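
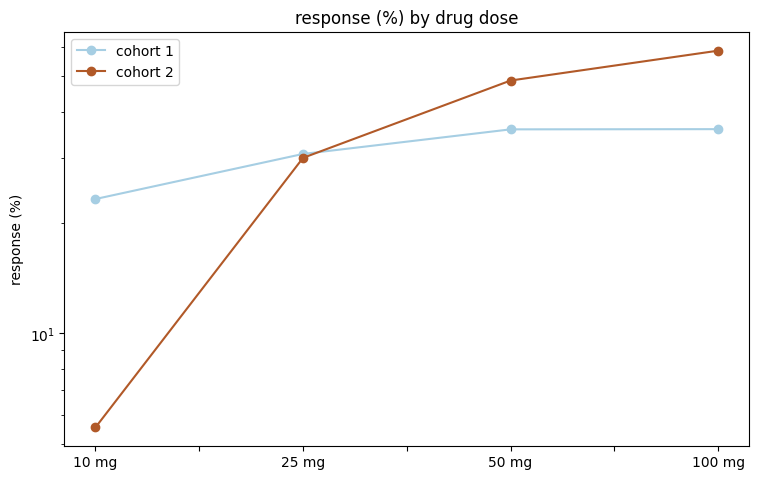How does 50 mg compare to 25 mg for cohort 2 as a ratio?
50 mg ≈ 50, 25 mg ≈ 30; 50/30 ≈ 1.67.

≈ 1.67×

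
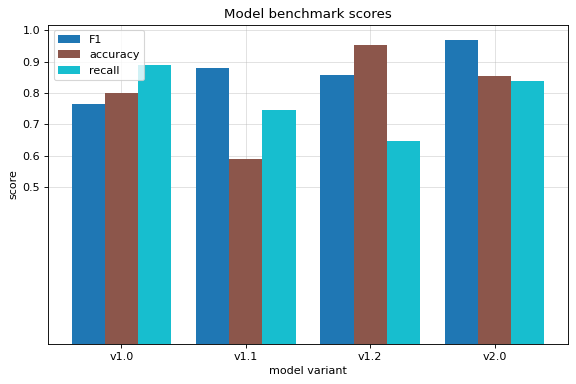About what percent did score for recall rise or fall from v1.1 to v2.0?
v1.1 ≈ 0.7, v2.0 ≈ 0.8; (0.8 − 0.7) / 0.7 ≈ +14.3%.

≈ +14.3%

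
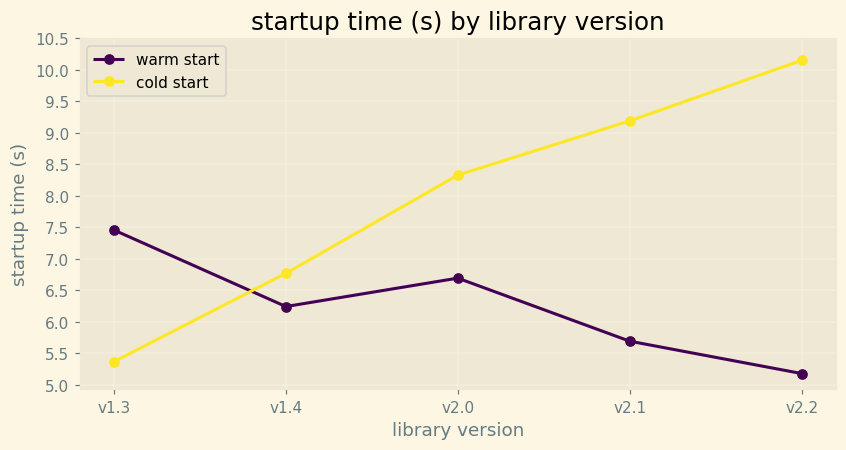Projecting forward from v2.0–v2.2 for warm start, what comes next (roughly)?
Last three: 6.5, 5.5, 5.0 → slope ≈ -0.75/step → next ≈ 4.25.

≈ 4.25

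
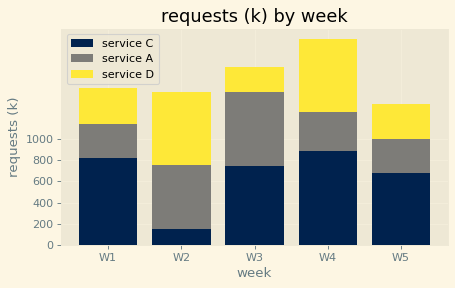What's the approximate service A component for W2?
service A top ≈ 800, bottom ≈ 200; segment ≈ 600.

≈ 600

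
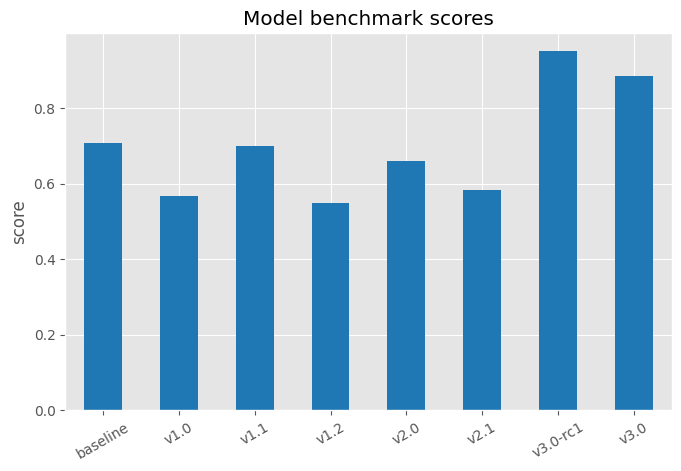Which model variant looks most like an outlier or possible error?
v3.0-rc1

v3.0-rc1 ≈ 1.0; the rest sit between ≈ 0.6 and ≈ 0.9.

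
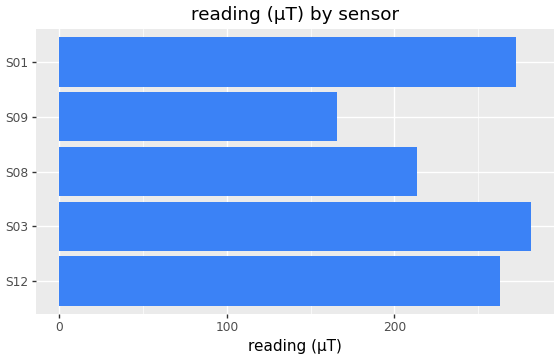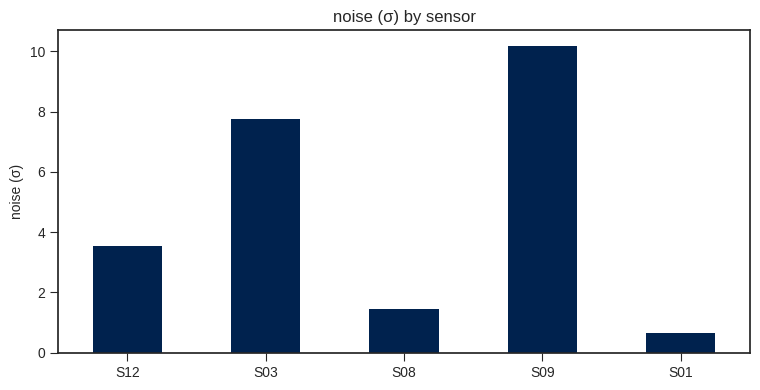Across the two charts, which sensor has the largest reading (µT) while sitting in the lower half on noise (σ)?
Chart 2 median noise (σ) ≈ 4; below-median sensors: S08, S01. Among those, S01 has the highest reading (µT) (≈ 250).

S01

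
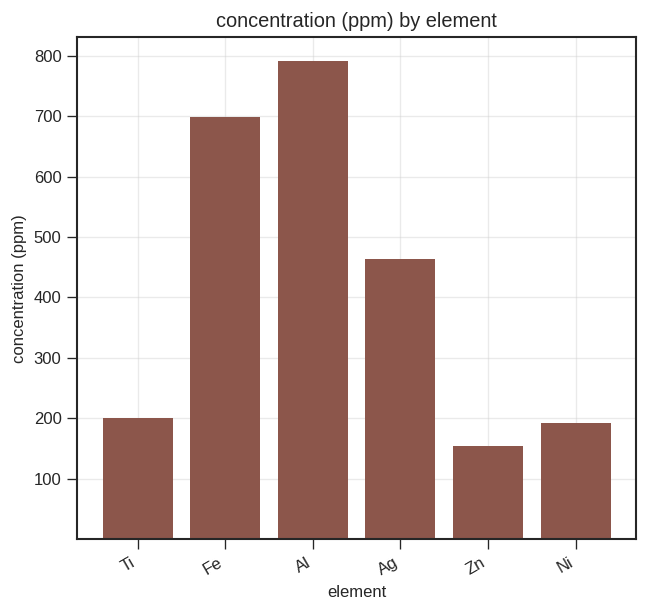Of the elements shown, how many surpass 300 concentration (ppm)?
3

Above 300: Fe, Al, Ag.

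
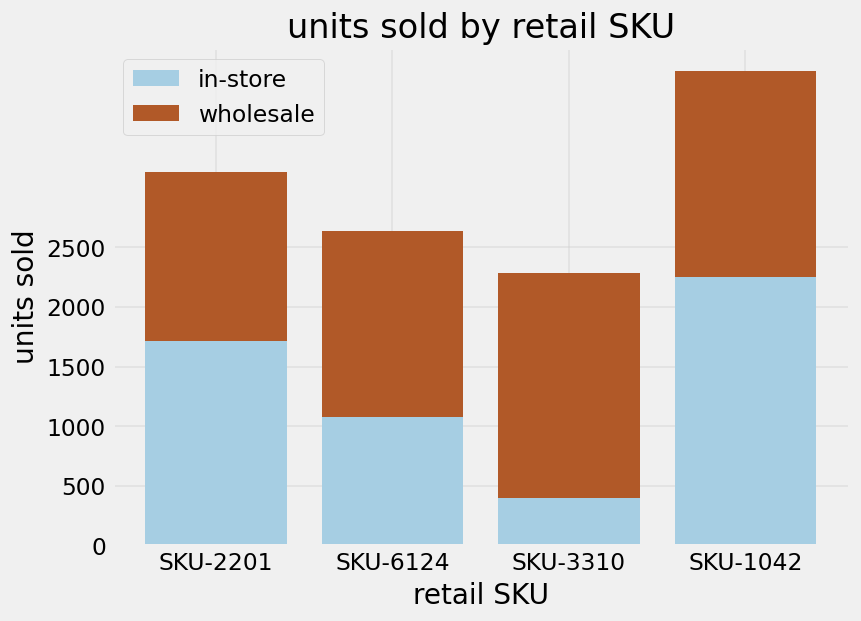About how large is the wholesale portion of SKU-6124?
wholesale top ≈ 2500, bottom ≈ 1000; segment ≈ 1500.

≈ 1500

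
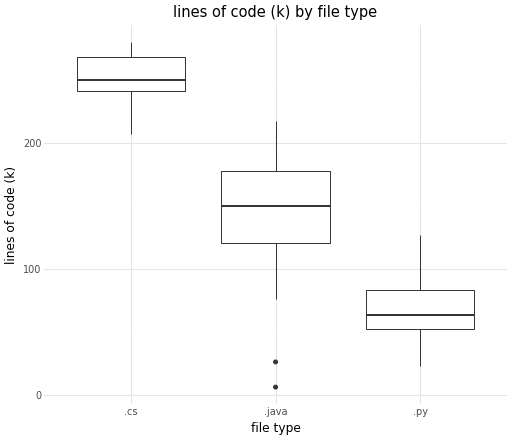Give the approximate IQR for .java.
Q3 ≈ 180, Q1 ≈ 120; IQR ≈ 60.

≈ 60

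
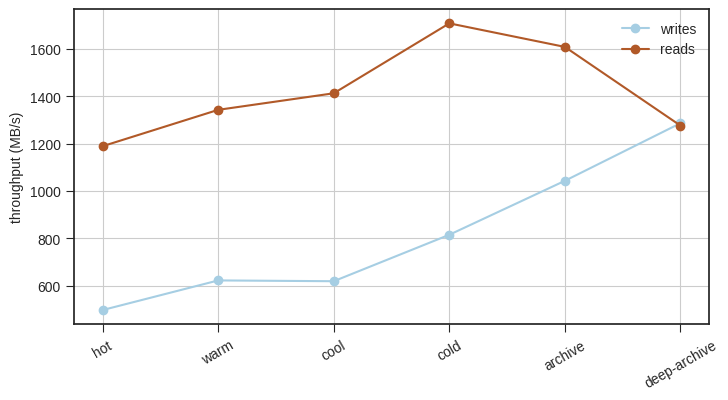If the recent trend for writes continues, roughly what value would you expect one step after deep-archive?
Last three: 800, 1000, 1200 → slope ≈ 200/step → next ≈ 1400.

≈ 1400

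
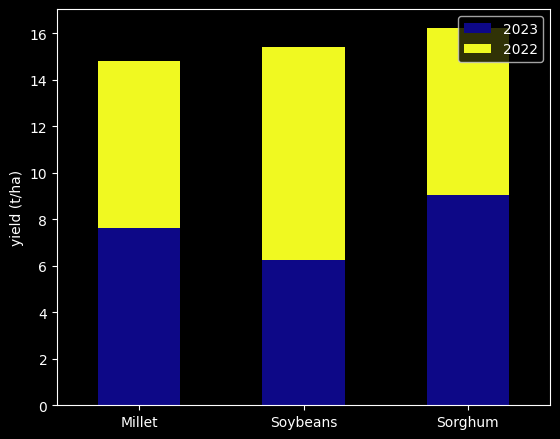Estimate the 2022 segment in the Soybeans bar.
≈ 10

2022 top ≈ 16, bottom ≈ 6; segment ≈ 10.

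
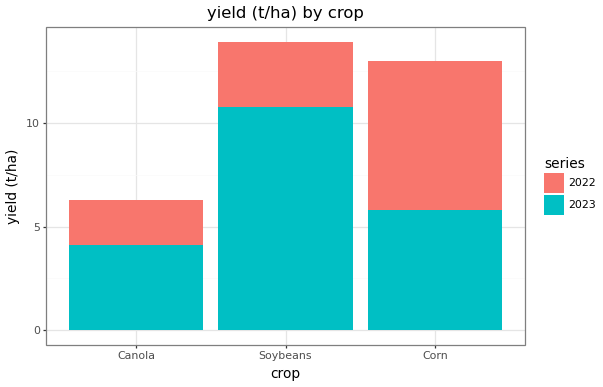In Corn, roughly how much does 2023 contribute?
≈ 6

2023 top ≈ 6, bottom ≈ 0; segment ≈ 6.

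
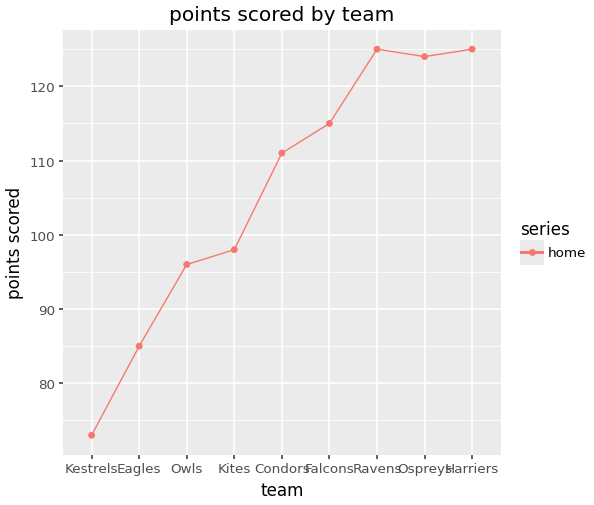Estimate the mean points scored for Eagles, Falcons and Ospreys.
≈ 108

(85 + 115 + 125) / 3 ≈ 108.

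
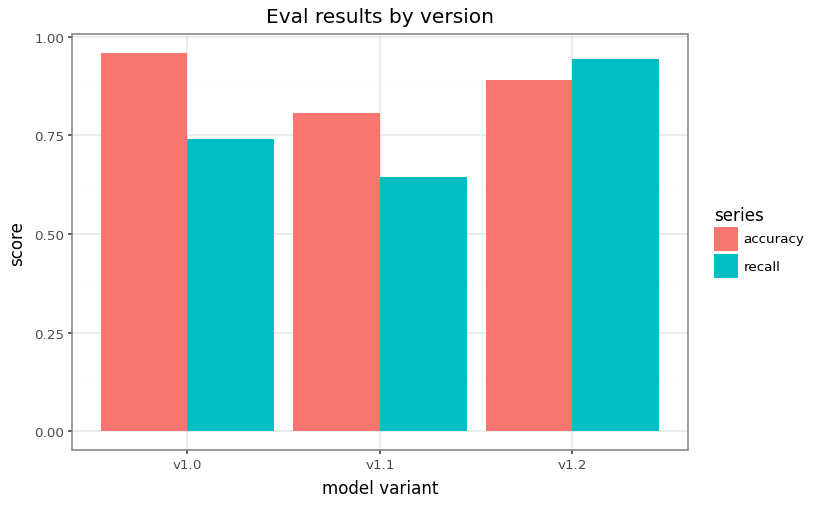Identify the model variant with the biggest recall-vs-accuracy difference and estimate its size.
v1.0: recall ≈ 0.7, accuracy ≈ 1.0 → gap ≈ 0.3. Next-largest (v1.1) is only ≈ 0.2.

v1.0, ≈ 0.3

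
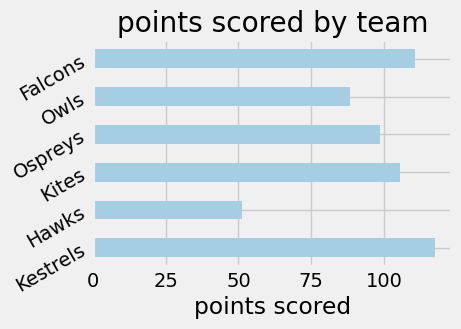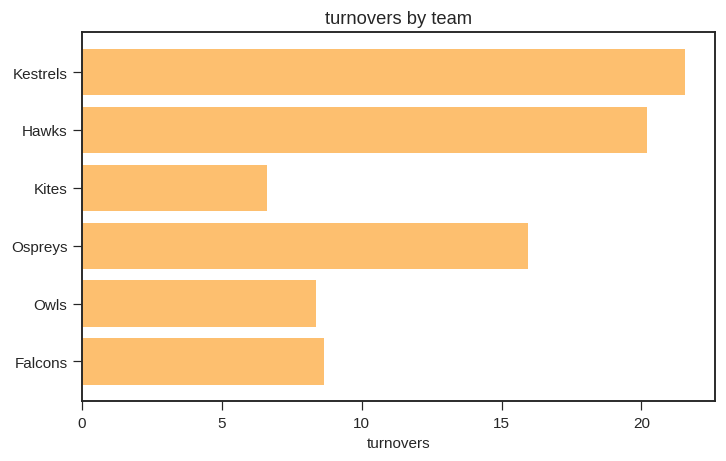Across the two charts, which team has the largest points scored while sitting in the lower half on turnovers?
Falcons

Chart 2 median turnovers ≈ 12; below-median teams: Kites, Owls, Falcons. Among those, Falcons has the highest points scored (≈ 120).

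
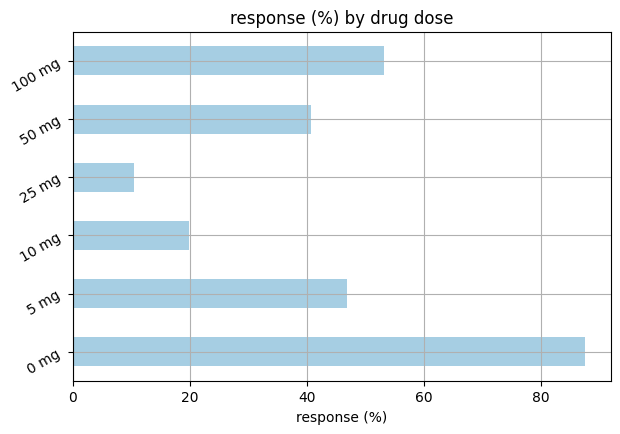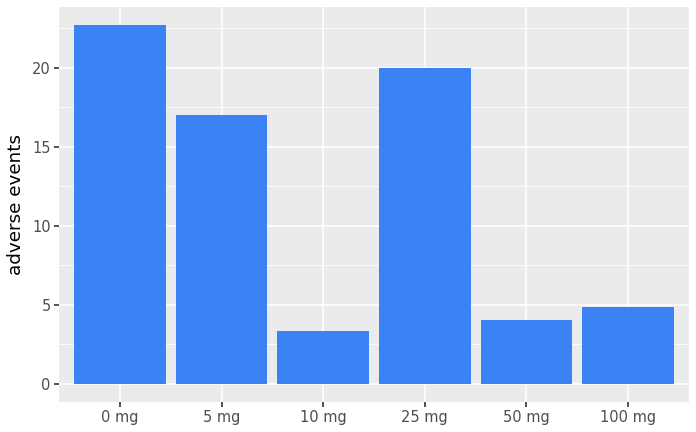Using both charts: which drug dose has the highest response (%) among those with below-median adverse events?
100 mg

Chart 2 median adverse events ≈ 10; below-median drug doses: 10 mg, 50 mg, 100 mg. Among those, 100 mg has the highest response (%) (≈ 50).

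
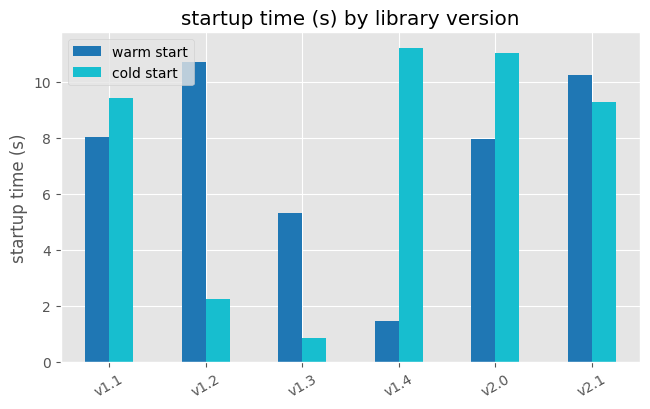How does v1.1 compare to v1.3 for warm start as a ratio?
v1.1 ≈ 8, v1.3 ≈ 5; 8/5 ≈ 1.6.

≈ 1.6×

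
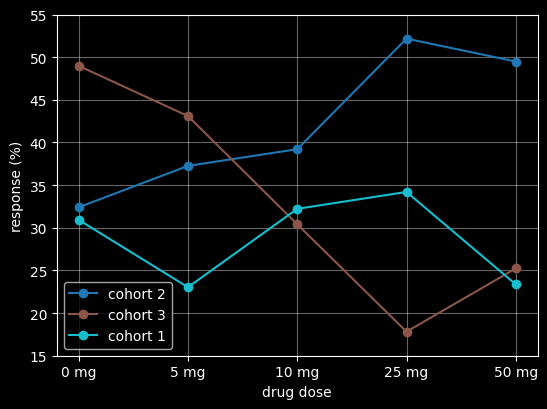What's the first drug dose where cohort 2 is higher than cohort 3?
5 mg: cohort 2 ≈ 35 vs cohort 3 ≈ 45 (not yet); 10 mg: cohort 2 ≈ 40 vs cohort 3 ≈ 30 (first crossover).

10 mg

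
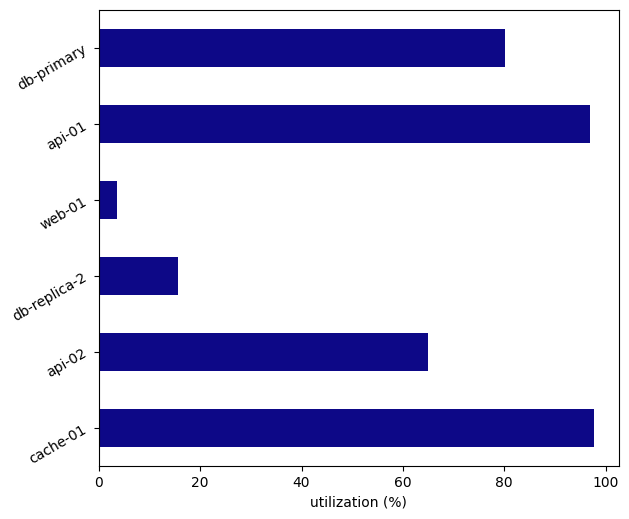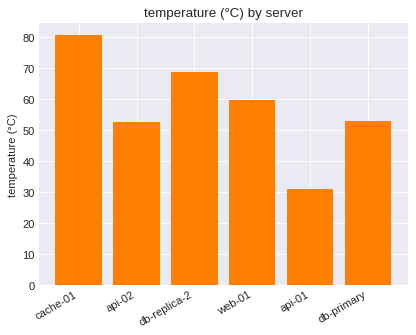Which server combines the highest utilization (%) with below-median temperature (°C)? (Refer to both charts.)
Chart 2 median temperature (°C) ≈ 60; below-median servers: api-02, api-01, db-primary. Among those, api-01 has the highest utilization (%) (≈ 100).

api-01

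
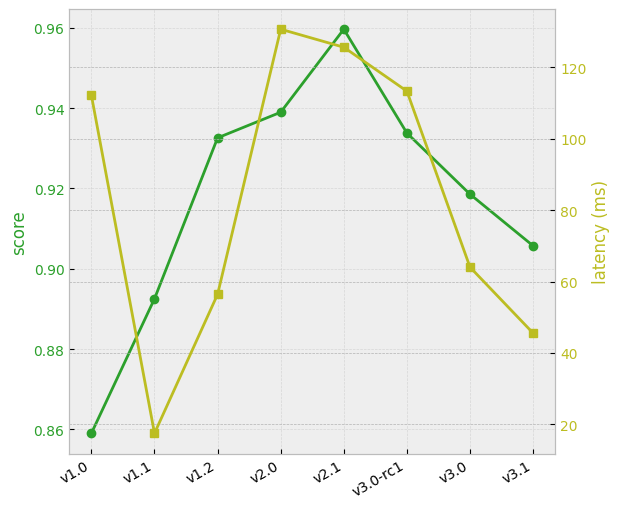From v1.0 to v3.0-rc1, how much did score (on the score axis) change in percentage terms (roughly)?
v1.0 ≈ 0.86, v3.0-rc1 ≈ 0.93; (0.93 − 0.86) / 0.86 ≈ +8.1%.

≈ +8.1%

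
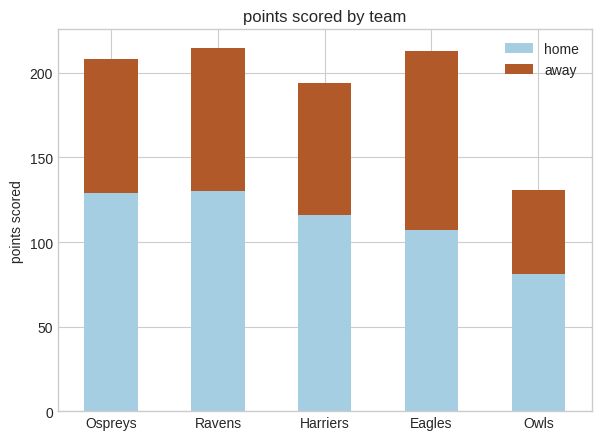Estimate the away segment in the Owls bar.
≈ 60

away top ≈ 140, bottom ≈ 80; segment ≈ 60.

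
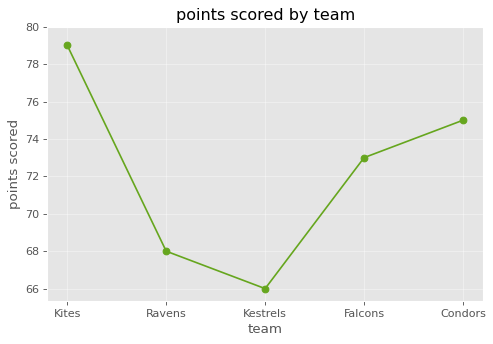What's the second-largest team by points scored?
Condors

Top 3: Kites ≈ 80, Condors ≈ 76, Falcons ≈ 72.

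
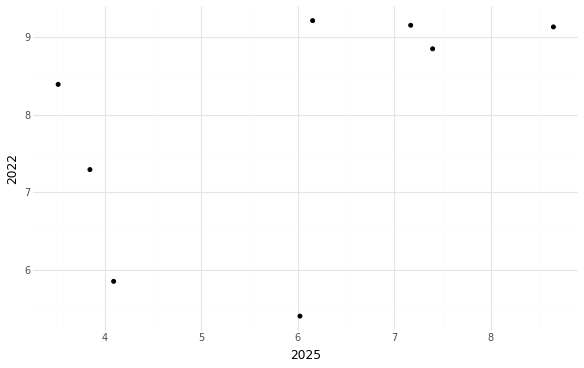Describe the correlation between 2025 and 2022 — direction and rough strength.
positive, moderate

Points are positively correlated; moderate (|r| ≈ 0.5).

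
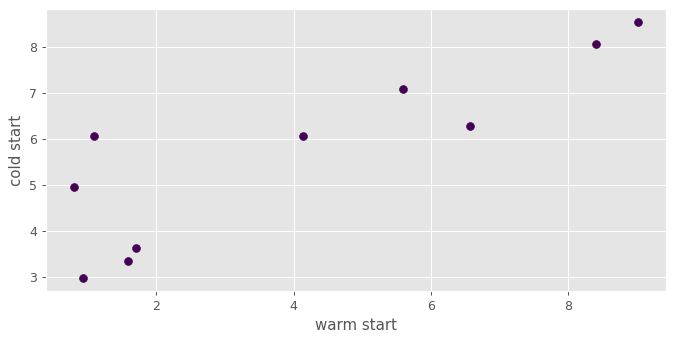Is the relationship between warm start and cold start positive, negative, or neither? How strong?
positive, strong

Points are positively correlated; strong (|r| ≈ 0.9).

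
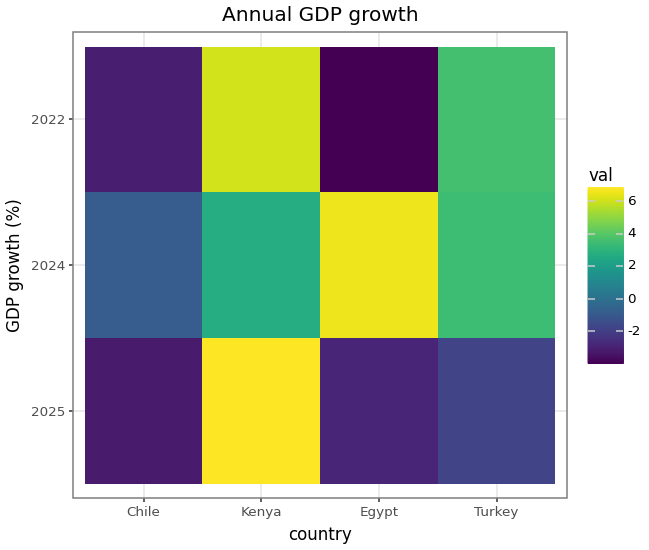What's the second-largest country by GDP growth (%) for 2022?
Top 3 for 2022: Kenya ≈ 6, Turkey ≈ 4, Chile ≈ -3.

Turkey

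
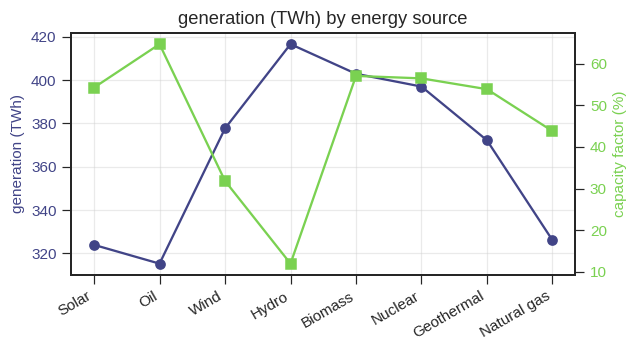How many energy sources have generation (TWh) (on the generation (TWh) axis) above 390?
Above 390: Hydro, Biomass, Nuclear.

3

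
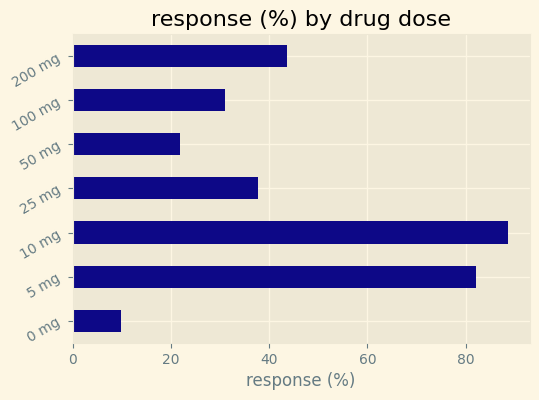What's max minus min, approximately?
Max 10 mg ≈ 90, min 0 mg ≈ 10; range ≈ 80.

≈ 80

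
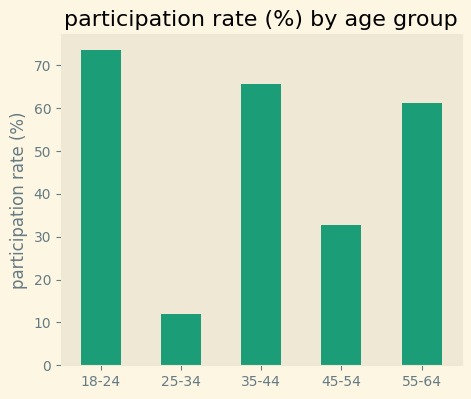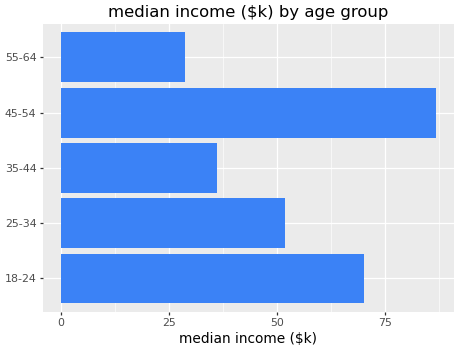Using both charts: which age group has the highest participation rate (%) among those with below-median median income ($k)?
Chart 2 median median income ($k) ≈ 50; below-median age groups: 35-44, 55-64. Among those, 35-44 has the highest participation rate (%) (≈ 70).

35-44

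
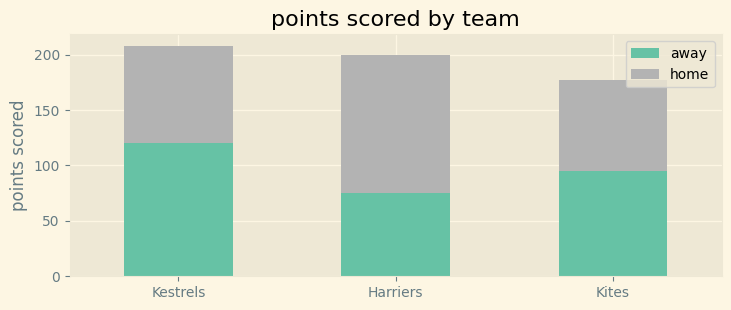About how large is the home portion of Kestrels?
home top ≈ 200, bottom ≈ 120; segment ≈ 80.

≈ 80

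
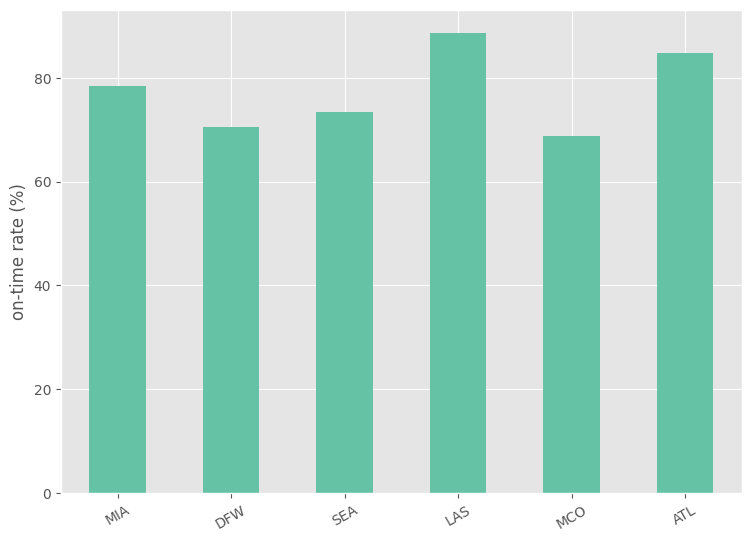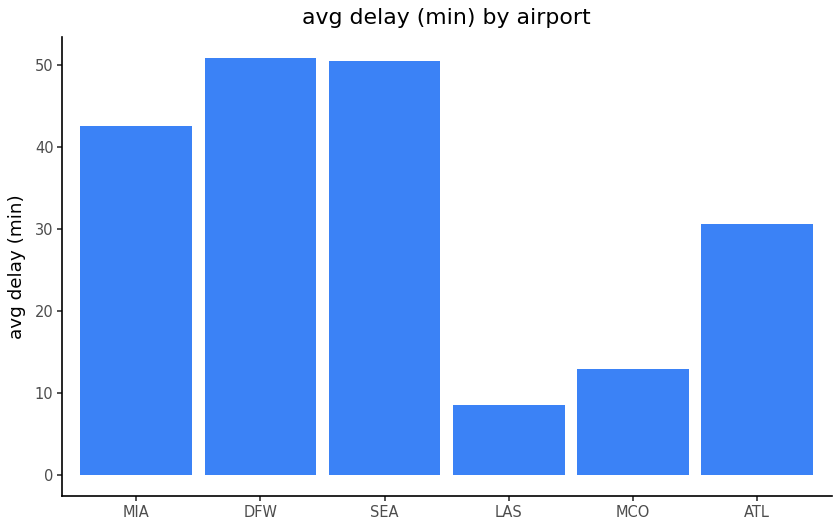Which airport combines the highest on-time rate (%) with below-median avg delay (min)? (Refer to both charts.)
Chart 2 median avg delay (min) ≈ 35; below-median airports: LAS, MCO, ATL. Among those, LAS has the highest on-time rate (%) (≈ 90).

LAS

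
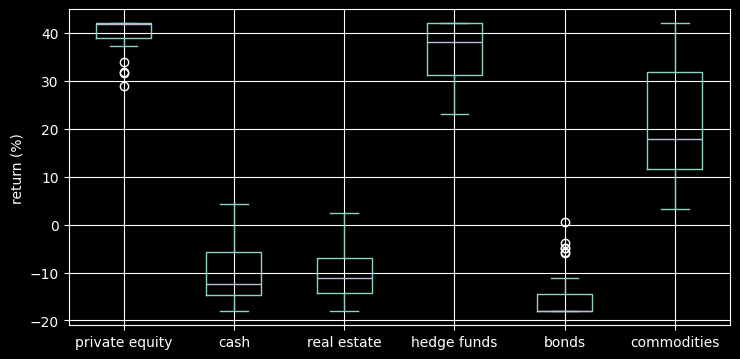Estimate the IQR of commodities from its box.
Q3 ≈ 30, Q1 ≈ 10; IQR ≈ 20.

≈ 20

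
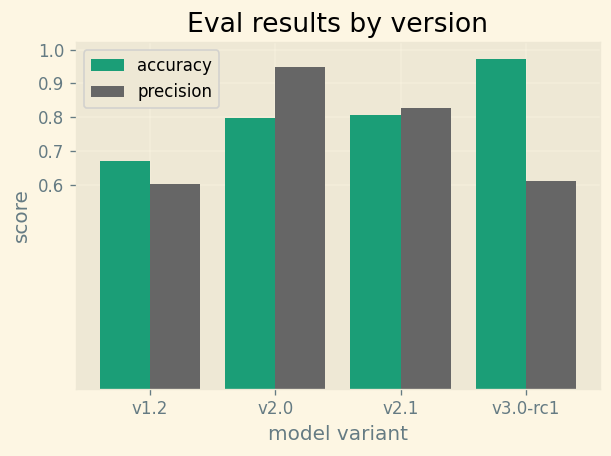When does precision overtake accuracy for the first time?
v1.2: precision ≈ 0.6 vs accuracy ≈ 0.7 (not yet); v2.0: precision ≈ 0.9 vs accuracy ≈ 0.8 (first crossover).

v2.0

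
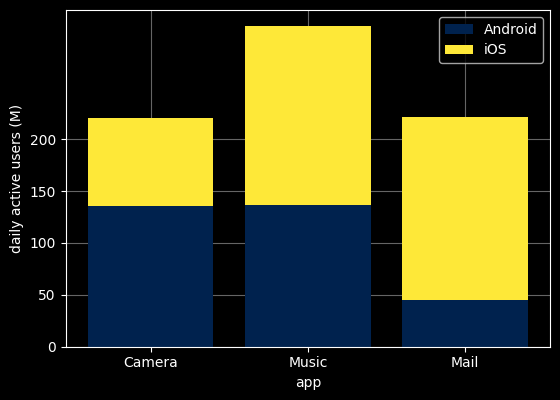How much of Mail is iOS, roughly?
≈ 150

iOS top ≈ 200, bottom ≈ 50; segment ≈ 150.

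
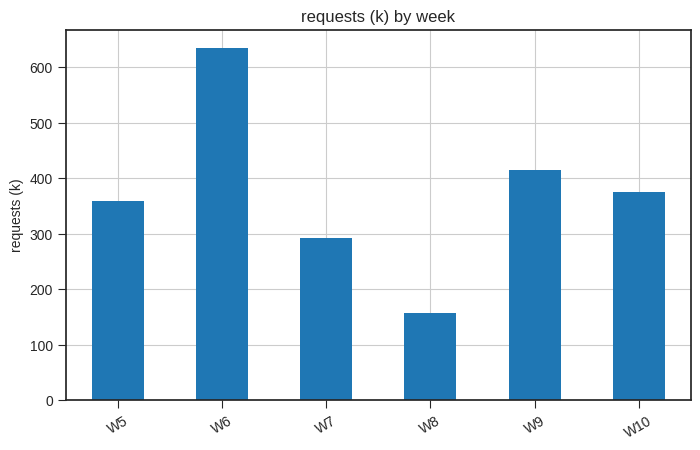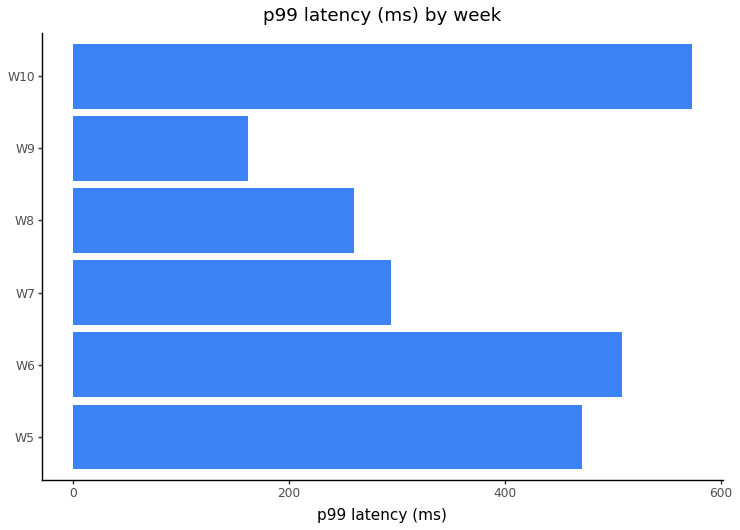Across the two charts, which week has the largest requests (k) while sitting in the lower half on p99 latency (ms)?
Chart 2 median p99 latency (ms) ≈ 400; below-median weeks: W7, W8, W9. Among those, W9 has the highest requests (k) (≈ 400).

W9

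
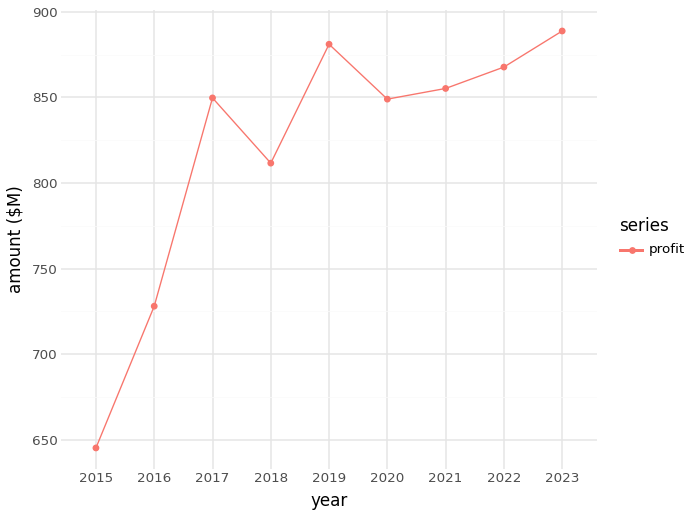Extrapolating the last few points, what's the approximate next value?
≈ 925

Last three: 850, 875, 900 → slope ≈ 25/step → next ≈ 925.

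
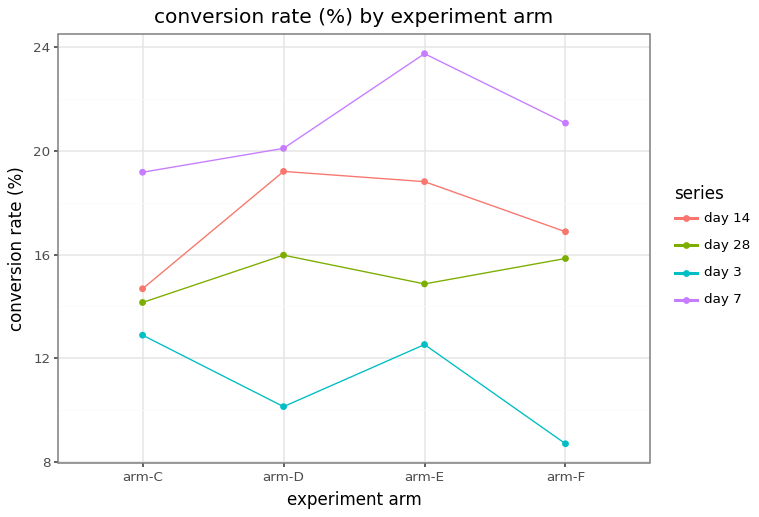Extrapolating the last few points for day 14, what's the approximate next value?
≈ 14

Last three: 20, 18, 16 → slope ≈ -2/step → next ≈ 14.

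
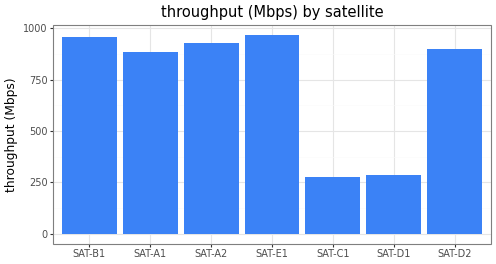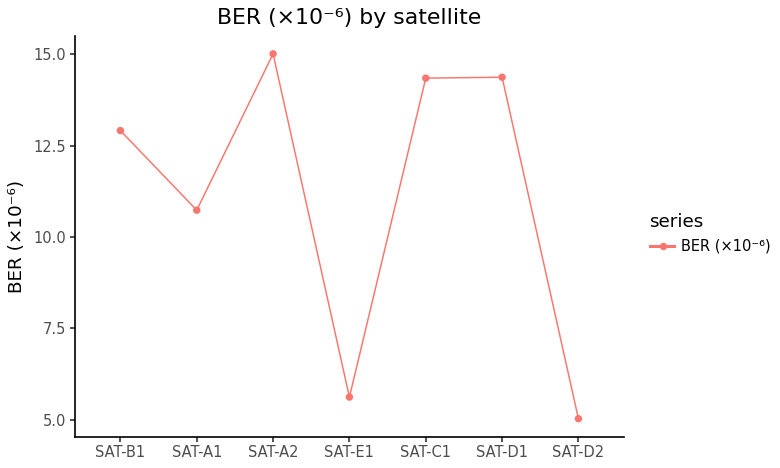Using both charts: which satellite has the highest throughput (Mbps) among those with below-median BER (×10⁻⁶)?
Chart 2 median BER (×10⁻⁶) ≈ 12; below-median satellites: SAT-A1, SAT-E1, SAT-D2. Among those, SAT-E1 has the highest throughput (Mbps) (≈ 1000).

SAT-E1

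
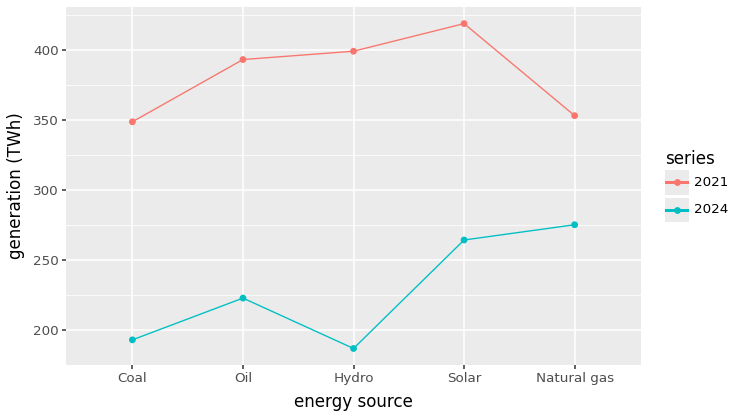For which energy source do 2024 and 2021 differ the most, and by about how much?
Hydro, ≈ 220 TWh

Hydro: 2024 ≈ 180, 2021 ≈ 400 → gap ≈ 220. Next-largest (Oil) is only ≈ 180.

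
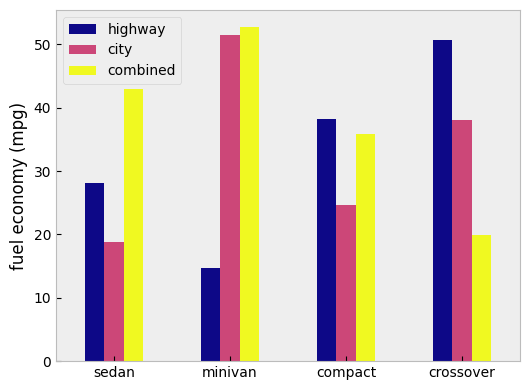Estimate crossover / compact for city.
≈ 1.6×

crossover ≈ 40, compact ≈ 25; 40/25 ≈ 1.6.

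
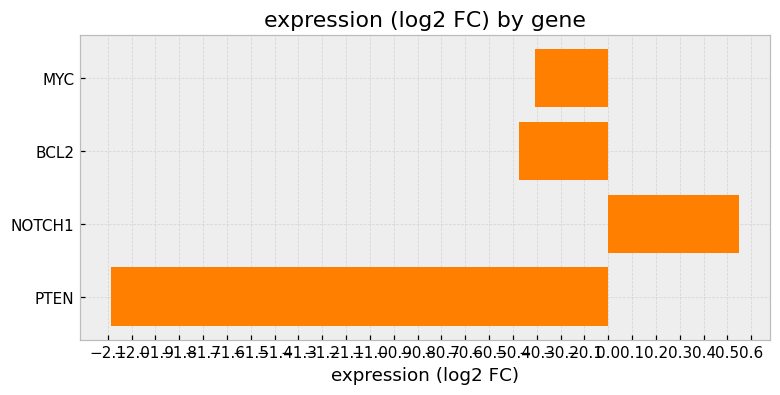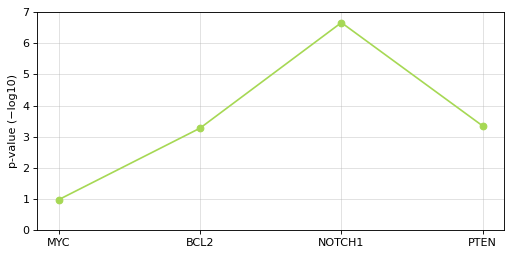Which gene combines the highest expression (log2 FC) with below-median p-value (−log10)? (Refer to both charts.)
Chart 2 median p-value (−log10) ≈ 3; below-median genes: MYC, BCL2. Among those, MYC has the highest expression (log2 FC) (≈ -0.3).

MYC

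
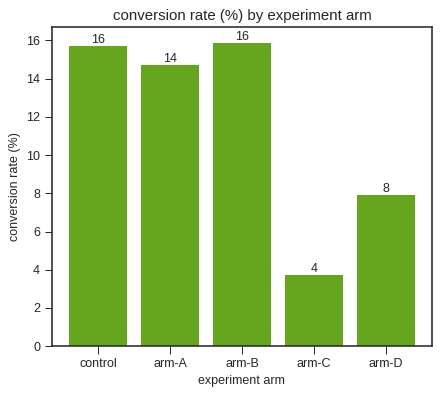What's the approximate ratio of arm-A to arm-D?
≈ 1.75×

arm-A ≈ 14, arm-D ≈ 8; 14/8 ≈ 1.75.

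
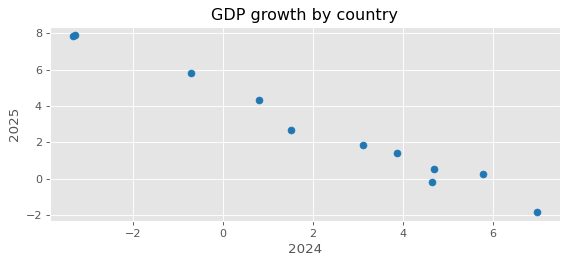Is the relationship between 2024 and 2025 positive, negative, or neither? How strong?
negative, strong

Points are negatively correlated; strong (|r| ≈ 1.0).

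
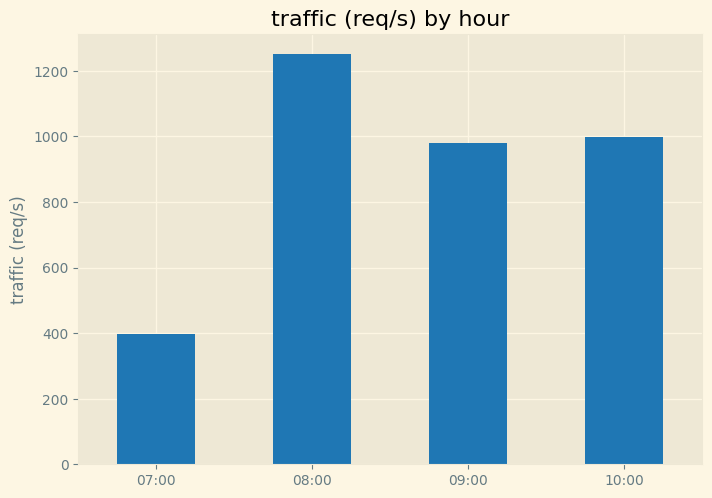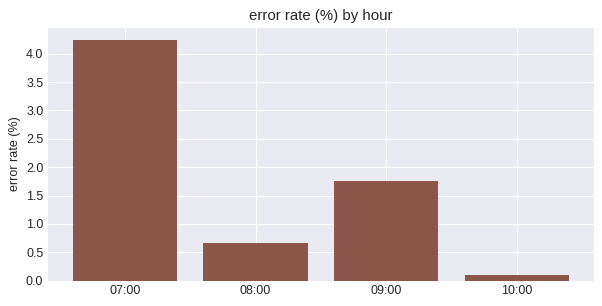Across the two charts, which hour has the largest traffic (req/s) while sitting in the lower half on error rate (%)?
08:00

Chart 2 median error rate (%) ≈ 1; below-median hours: 08:00, 10:00. Among those, 08:00 has the highest traffic (req/s) (≈ 1200).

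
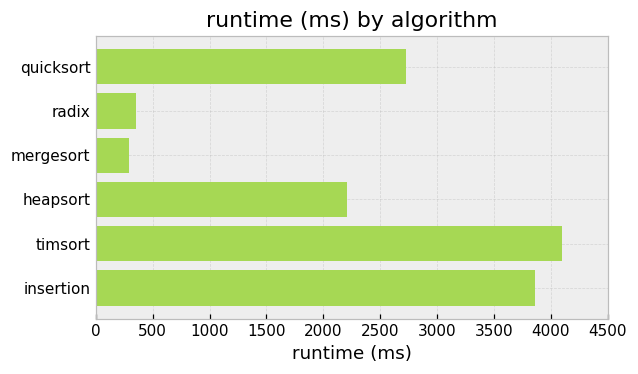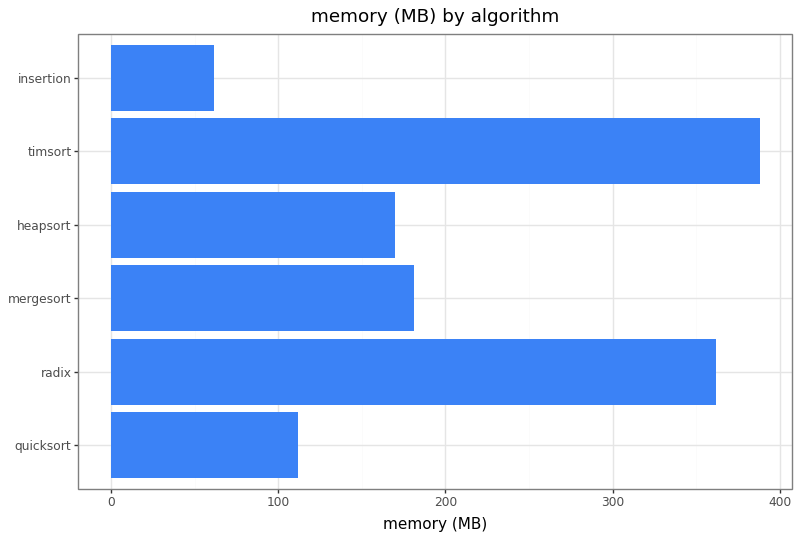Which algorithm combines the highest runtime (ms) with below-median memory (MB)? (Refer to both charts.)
insertion

Chart 2 median memory (MB) ≈ 200; below-median algorithms: quicksort, heapsort, insertion. Among those, insertion has the highest runtime (ms) (≈ 4000).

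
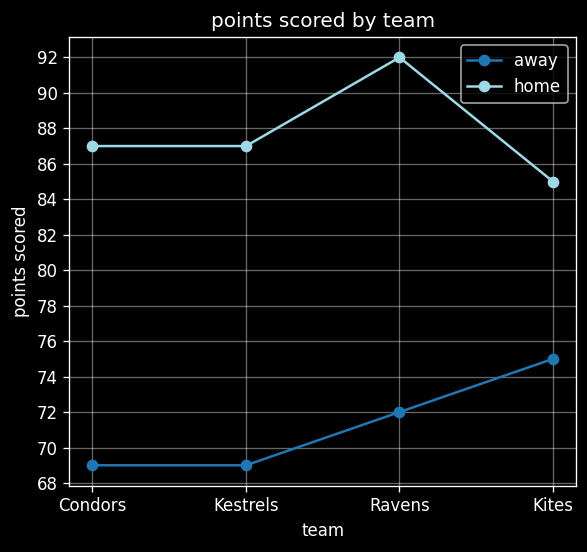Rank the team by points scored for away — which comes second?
Top 3 for away: Kites ≈ 76, Ravens ≈ 72, Kestrels ≈ 68.

Ravens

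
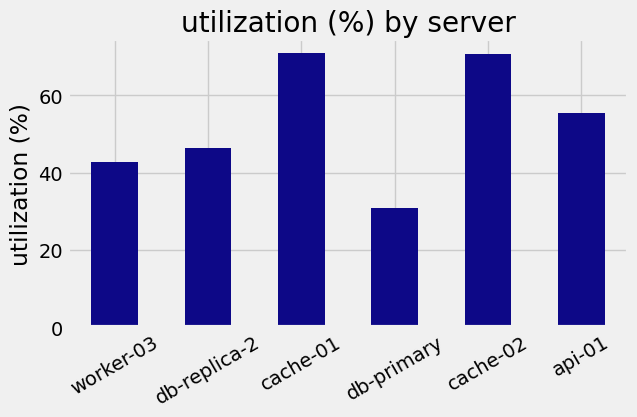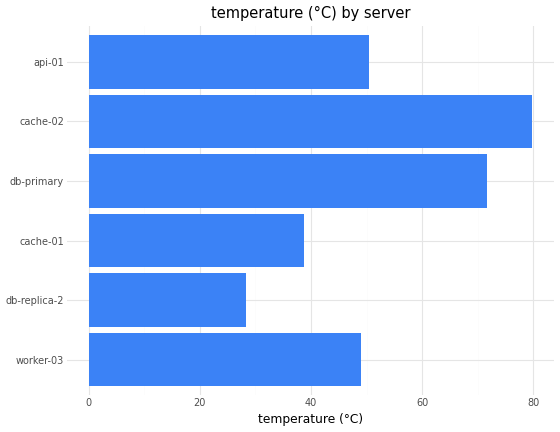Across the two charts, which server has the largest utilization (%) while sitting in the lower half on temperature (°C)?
cache-01

Chart 2 median temperature (°C) ≈ 50; below-median servers: worker-03, db-replica-2, cache-01. Among those, cache-01 has the highest utilization (%) (≈ 70).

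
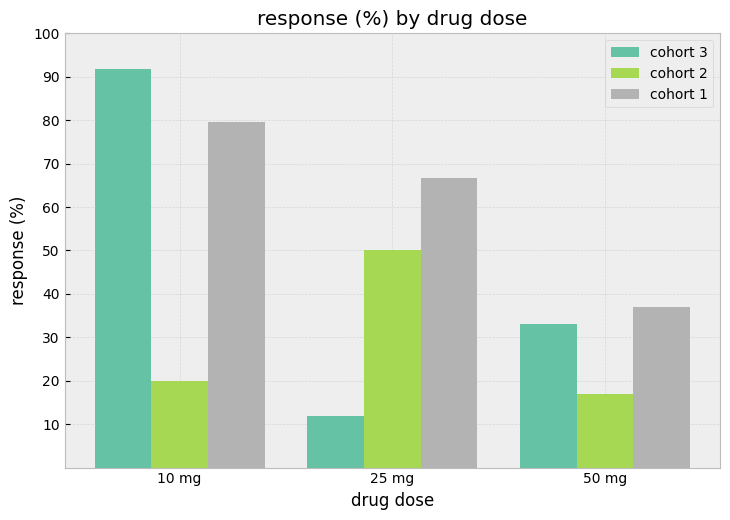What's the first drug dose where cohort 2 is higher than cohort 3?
25 mg

10 mg: cohort 2 ≈ 20 vs cohort 3 ≈ 90 (not yet); 25 mg: cohort 2 ≈ 50 vs cohort 3 ≈ 10 (first crossover).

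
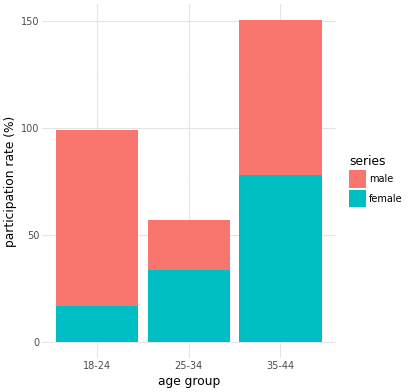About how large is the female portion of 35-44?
female top ≈ 80, bottom ≈ 0; segment ≈ 80.

≈ 80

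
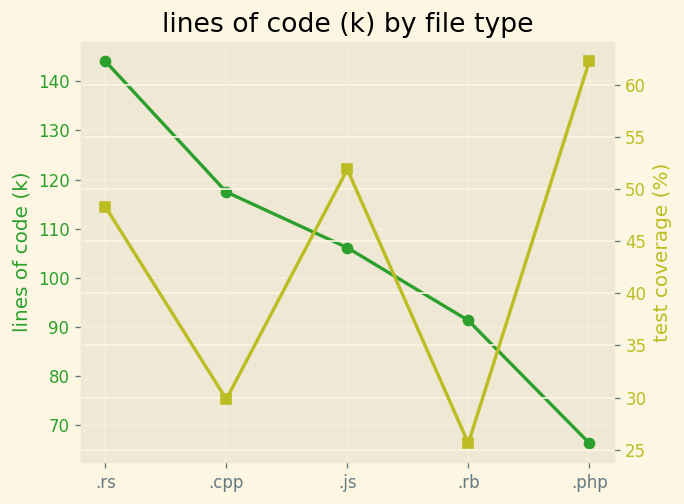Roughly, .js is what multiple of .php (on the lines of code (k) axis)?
.js ≈ 110, .php ≈ 70; 110/70 ≈ 1.57.

≈ 1.57×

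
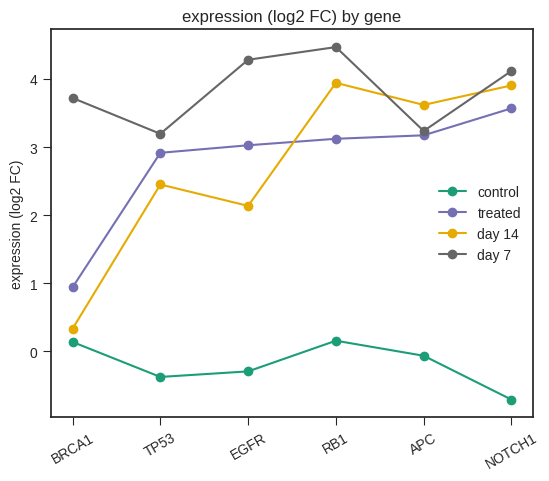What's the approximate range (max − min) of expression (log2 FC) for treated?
Max NOTCH1 ≈ 3.5, min BRCA1 ≈ 1.0; range ≈ 2.5.

≈ 2.5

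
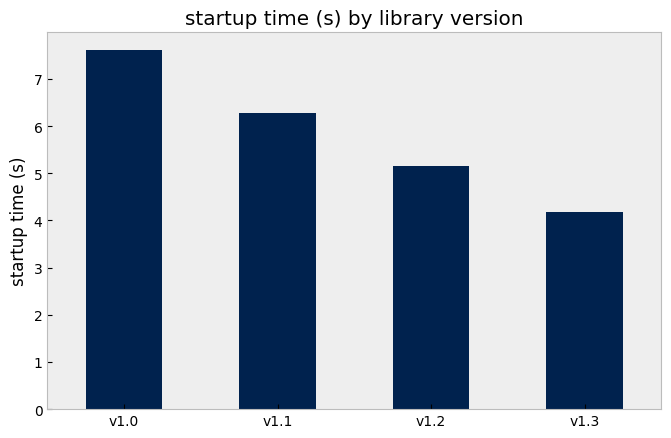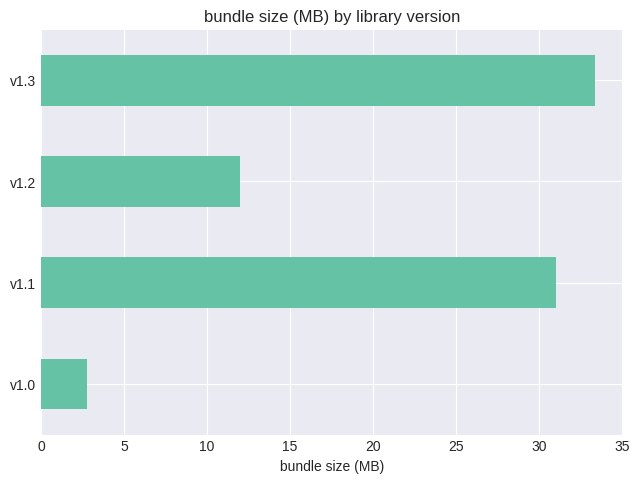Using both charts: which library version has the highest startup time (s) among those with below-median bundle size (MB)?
Chart 2 median bundle size (MB) ≈ 20; below-median library versions: v1.0, v1.2. Among those, v1.0 has the highest startup time (s) (≈ 8).

v1.0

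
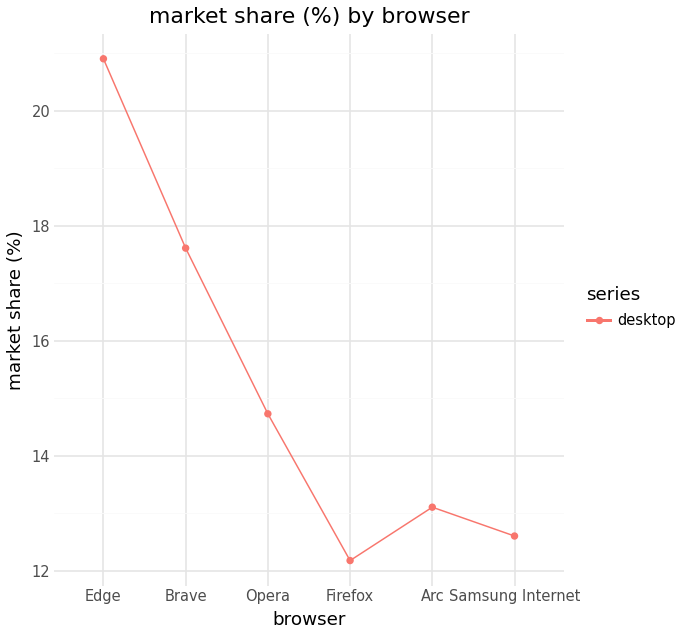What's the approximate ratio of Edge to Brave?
Edge ≈ 21, Brave ≈ 18; 21/18 ≈ 1.17.

≈ 1.17×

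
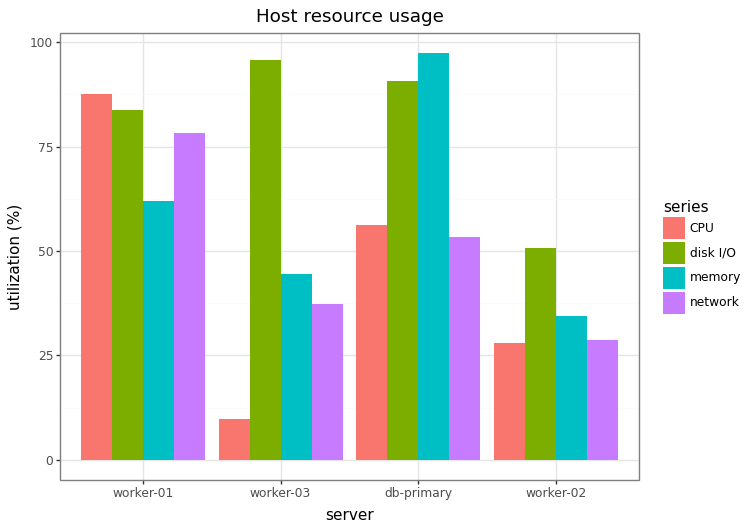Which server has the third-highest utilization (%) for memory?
worker-03

Top 4 for memory: db-primary ≈ 100, worker-01 ≈ 60, worker-03 ≈ 40, worker-02 ≈ 30.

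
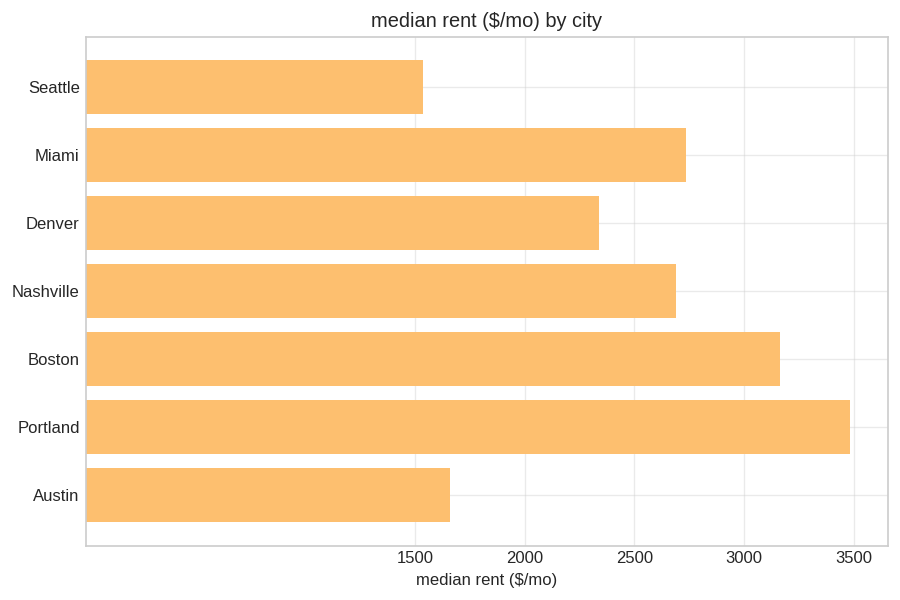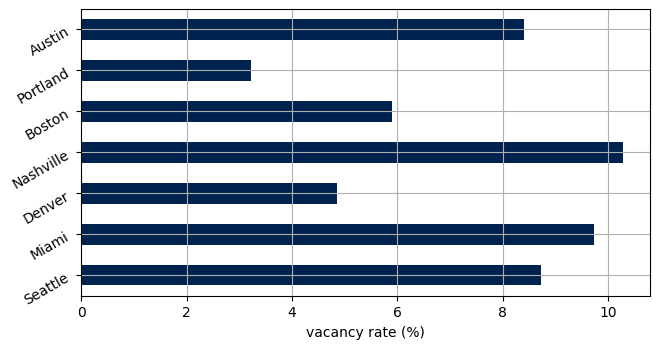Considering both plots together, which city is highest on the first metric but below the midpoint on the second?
Chart 2 median vacancy rate (%) ≈ 8; below-median cities: Denver, Boston, Portland. Among those, Portland has the highest median rent ($/mo) (≈ 3500).

Portland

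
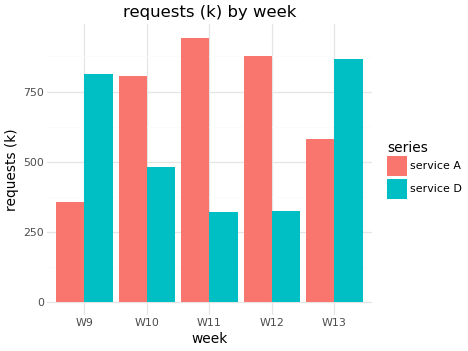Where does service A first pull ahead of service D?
W9: service A ≈ 400 vs service D ≈ 800 (not yet); W10: service A ≈ 800 vs service D ≈ 500 (first crossover).

W10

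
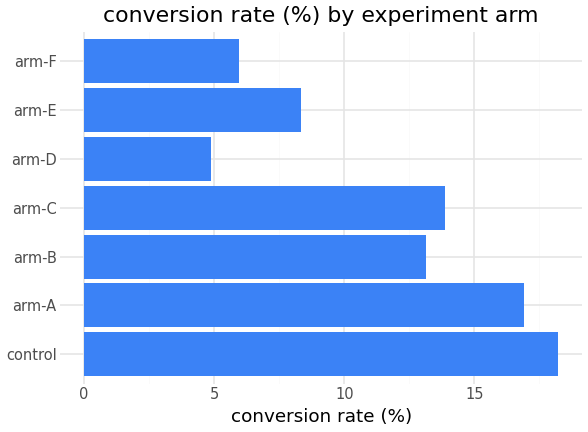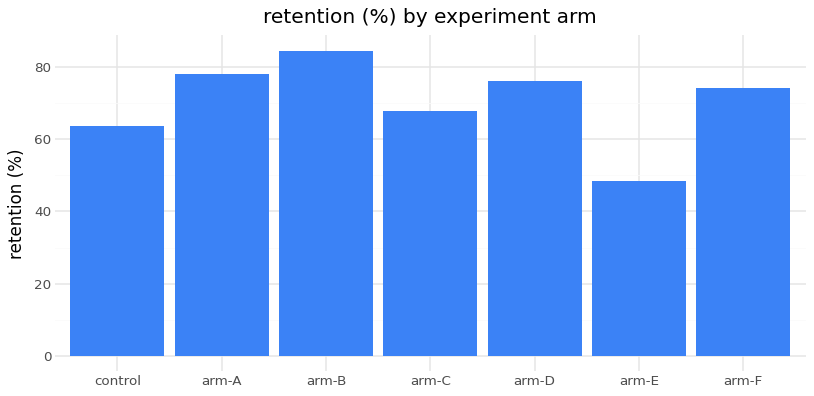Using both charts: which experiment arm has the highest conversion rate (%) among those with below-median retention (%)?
control

Chart 2 median retention (%) ≈ 70; below-median experiment arms: control, arm-C, arm-E. Among those, control has the highest conversion rate (%) (≈ 18).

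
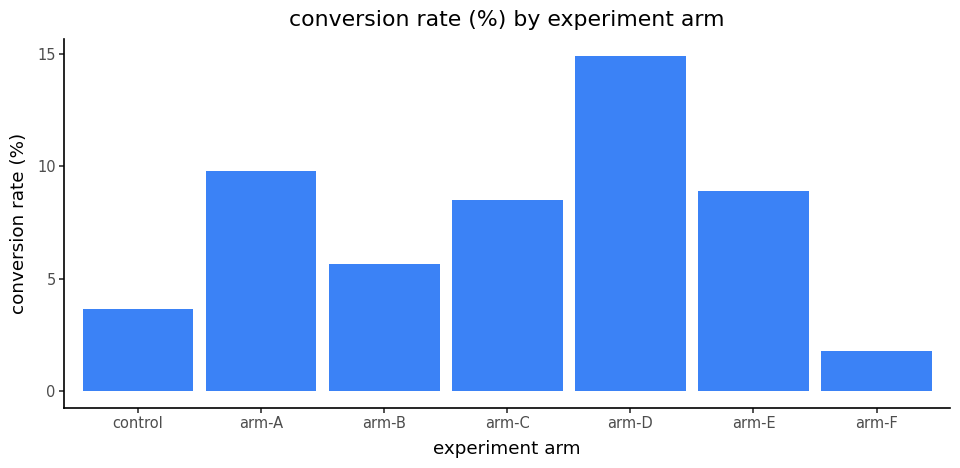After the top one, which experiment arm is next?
arm-A

Top 3: arm-D ≈ 14, arm-A ≈ 10, arm-E ≈ 8.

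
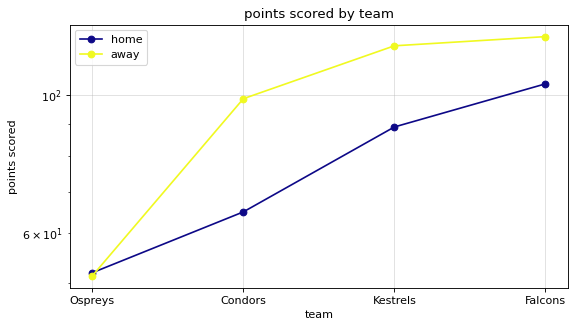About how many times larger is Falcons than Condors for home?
Falcons ≈ 100, Condors ≈ 60; 100/60 ≈ 1.67.

≈ 1.67×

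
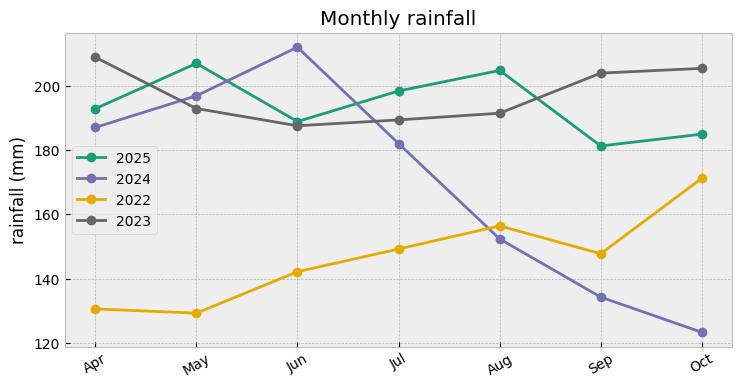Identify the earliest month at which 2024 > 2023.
May

Apr: 2024 ≈ 190 vs 2023 ≈ 210 (not yet); May: 2024 ≈ 200 vs 2023 ≈ 190 (first crossover).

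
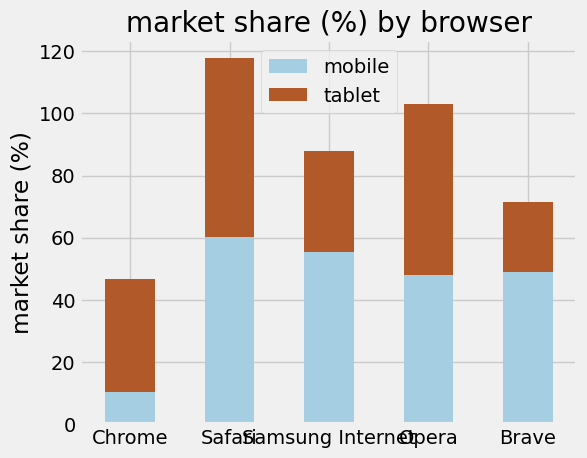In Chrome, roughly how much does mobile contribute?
mobile top ≈ 10, bottom ≈ 0; segment ≈ 10.

≈ 10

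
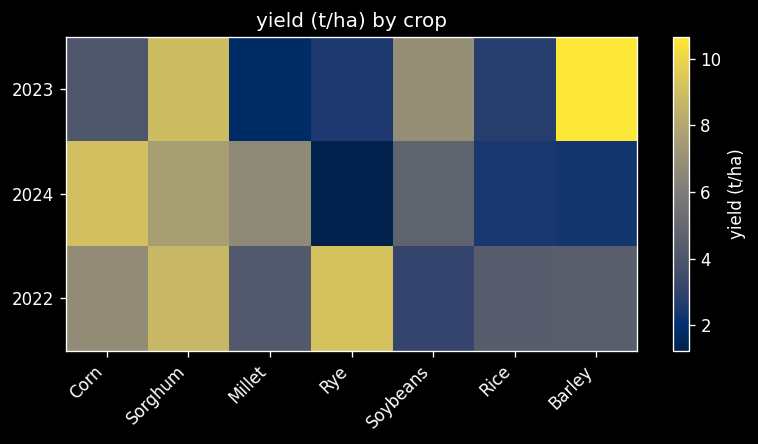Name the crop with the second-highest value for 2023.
Top 3 for 2023: Barley ≈ 11, Sorghum ≈ 9, Soybeans ≈ 7.

Sorghum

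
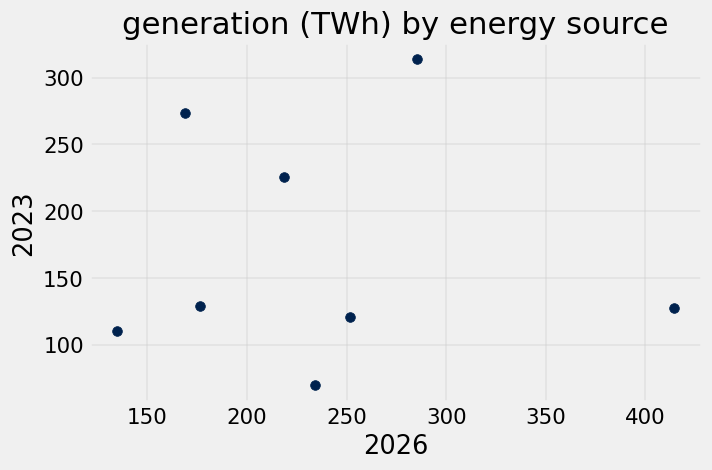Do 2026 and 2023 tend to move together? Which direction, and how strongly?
Points are roughly uncorrelated; weak (|r| ≈ 0.0).

no clear correlation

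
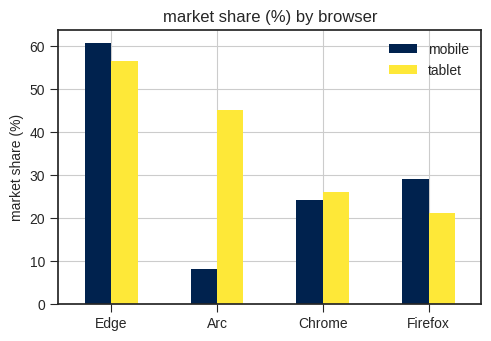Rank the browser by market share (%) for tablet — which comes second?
Top 3 for tablet: Edge ≈ 60, Arc ≈ 50, Chrome ≈ 30.

Arc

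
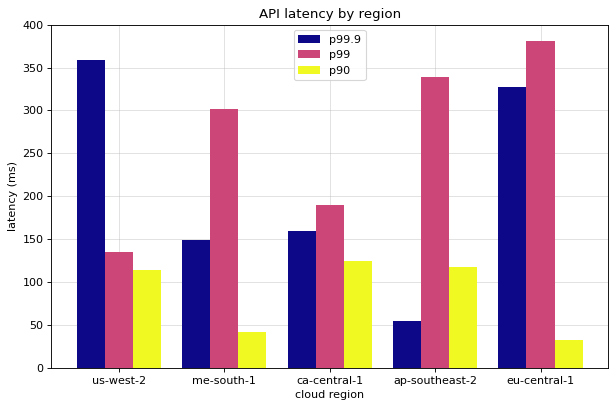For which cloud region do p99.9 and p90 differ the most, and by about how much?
eu-central-1: p99.9 ≈ 350, p90 ≈ 50 → gap ≈ 300. Next-largest (us-west-2) is only ≈ 250.

eu-central-1, ≈ 300 ms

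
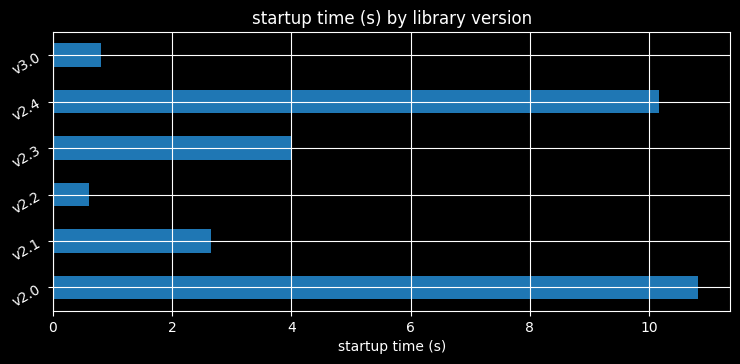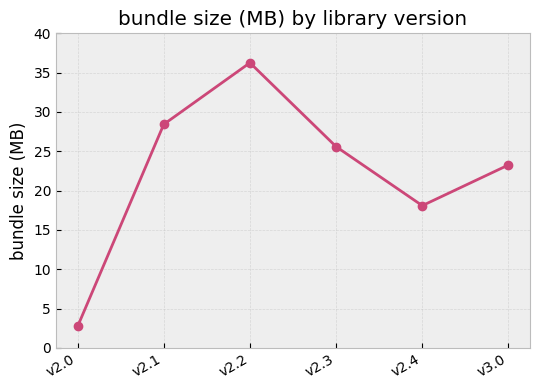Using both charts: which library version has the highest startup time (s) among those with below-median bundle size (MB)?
Chart 2 median bundle size (MB) ≈ 25; below-median library versions: v2.0, v2.4, v3.0. Among those, v2.0 has the highest startup time (s) (≈ 11).

v2.0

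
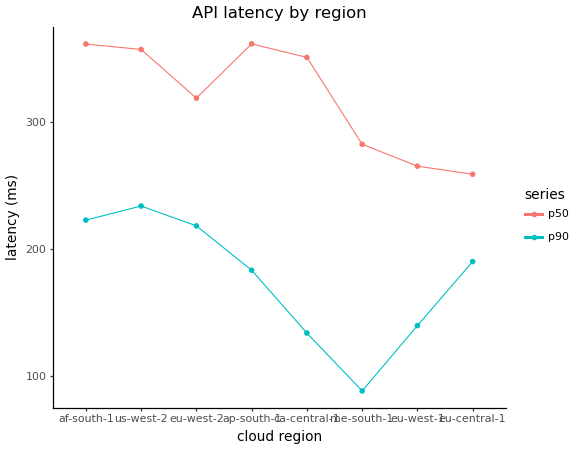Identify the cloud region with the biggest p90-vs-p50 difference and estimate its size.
ca-central-1: p90 ≈ 125, p50 ≈ 350 → gap ≈ 225. Next-largest (me-south-1) is only ≈ 175.

ca-central-1, ≈ 225 ms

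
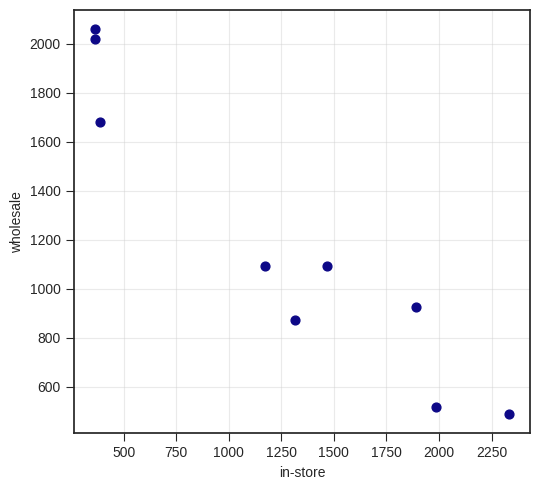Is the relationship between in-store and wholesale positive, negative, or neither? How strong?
Points are negatively correlated; strong (|r| ≈ 1.0).

negative, strong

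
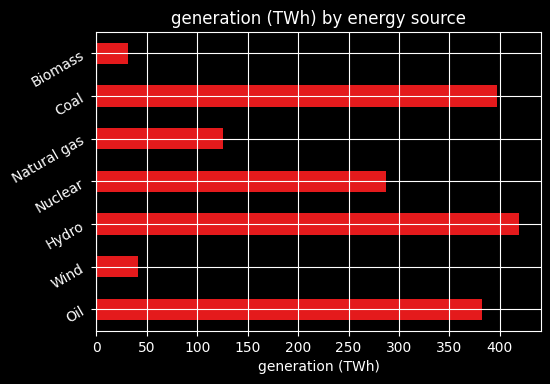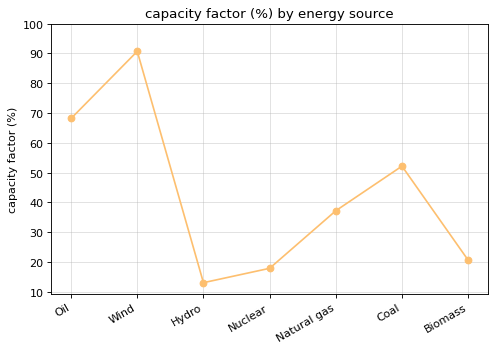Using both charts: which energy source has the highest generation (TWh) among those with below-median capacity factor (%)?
Hydro

Chart 2 median capacity factor (%) ≈ 40; below-median energy sources: Hydro, Nuclear, Biomass. Among those, Hydro has the highest generation (TWh) (≈ 400).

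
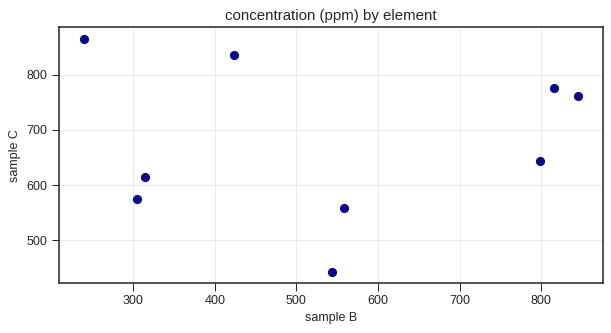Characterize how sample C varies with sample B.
no clear correlation

Points are roughly uncorrelated; weak (|r| ≈ 0.0).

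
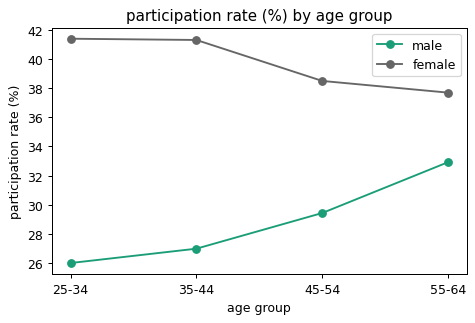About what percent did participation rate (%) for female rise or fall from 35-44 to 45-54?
35-44 ≈ 42, 45-54 ≈ 38; (38 − 42) / 42 ≈ -9.5%.

≈ -9.5%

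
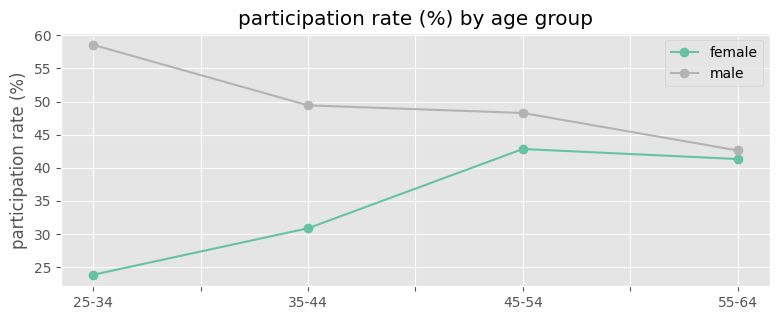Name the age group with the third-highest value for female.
35-44

Top 4 for female: 45-54 ≈ 45, 55-64 ≈ 40, 35-44 ≈ 30, 25-34 ≈ 25.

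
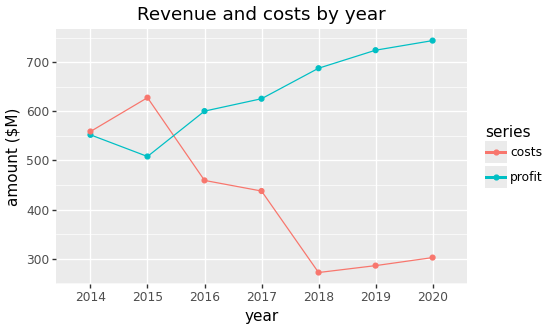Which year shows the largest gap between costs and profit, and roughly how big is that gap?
2020, ≈ 450 $M

2020: costs ≈ 300, profit ≈ 750 → gap ≈ 450. Next-largest (2019) is only ≈ 400.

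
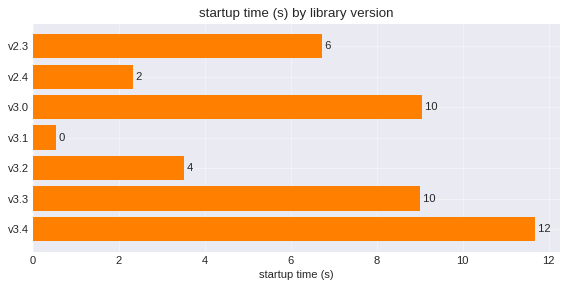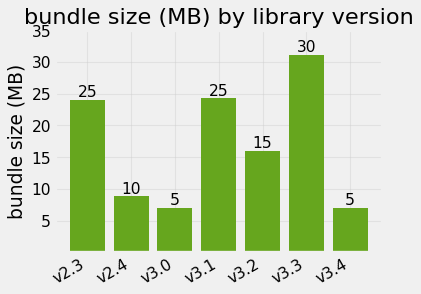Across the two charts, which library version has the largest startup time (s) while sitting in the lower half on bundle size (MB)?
v3.4

Chart 2 median bundle size (MB) ≈ 15; below-median library versions: v2.4, v3.0, v3.4. Among those, v3.4 has the highest startup time (s) (≈ 12).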